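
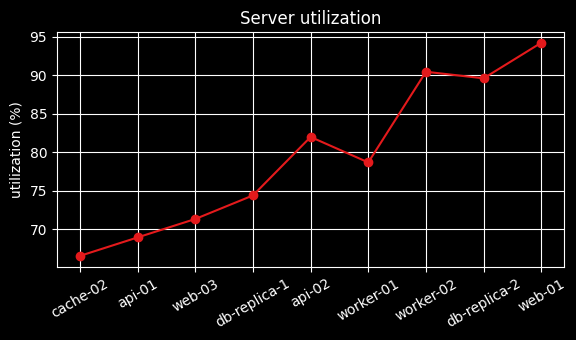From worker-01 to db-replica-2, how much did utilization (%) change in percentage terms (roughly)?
worker-01 ≈ 80, db-replica-2 ≈ 90; (90 − 80) / 80 ≈ +12.5%.

≈ +12.5%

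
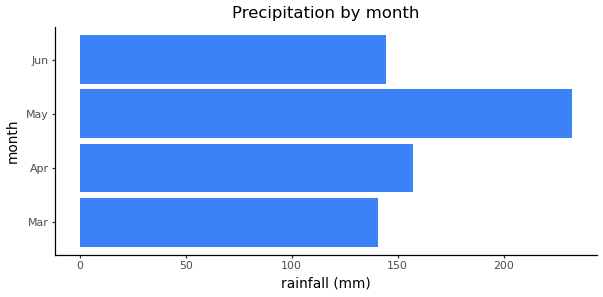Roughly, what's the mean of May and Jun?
≈ 190

(240 + 140) / 2 ≈ 190.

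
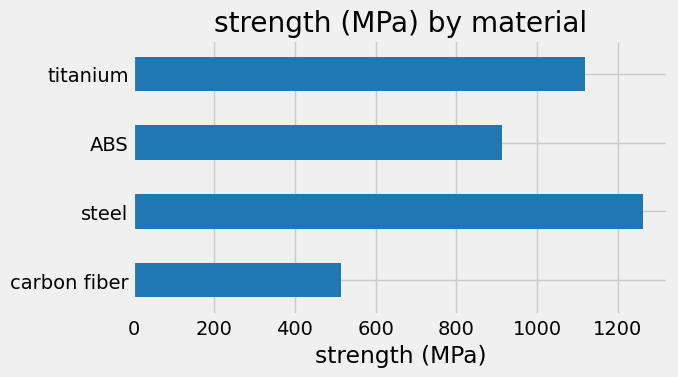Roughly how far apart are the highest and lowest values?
≈ 600

Max steel ≈ 1200, min carbon fiber ≈ 600; range ≈ 600.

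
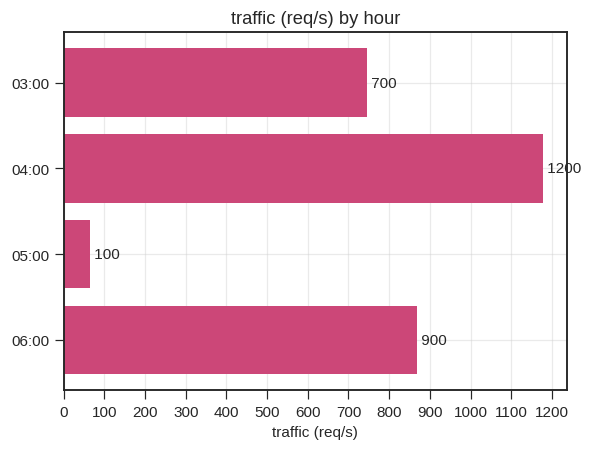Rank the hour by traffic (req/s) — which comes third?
Top 4: 04:00 ≈ 1200, 06:00 ≈ 900, 03:00 ≈ 700, 05:00 ≈ 100.

03:00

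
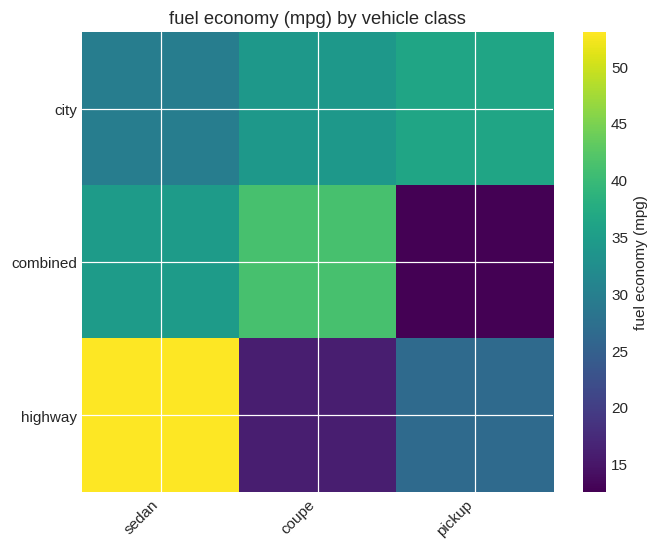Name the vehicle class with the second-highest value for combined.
Top 3 for combined: coupe ≈ 40, sedan ≈ 35, pickup ≈ 15.

sedan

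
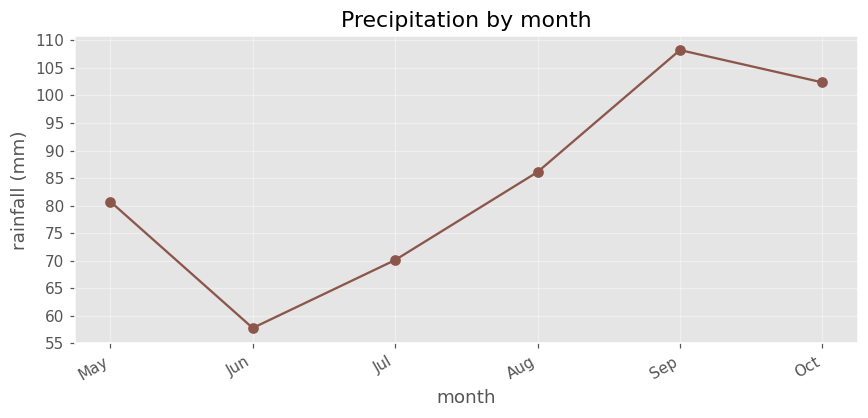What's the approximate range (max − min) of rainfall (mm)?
≈ 50

Max Sep ≈ 110, min Jun ≈ 60; range ≈ 50.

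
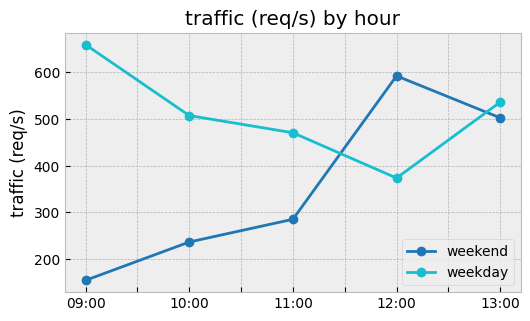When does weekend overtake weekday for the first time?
11:00: weekend ≈ 300 vs weekday ≈ 450 (not yet); 12:00: weekend ≈ 600 vs weekday ≈ 350 (first crossover).

12:00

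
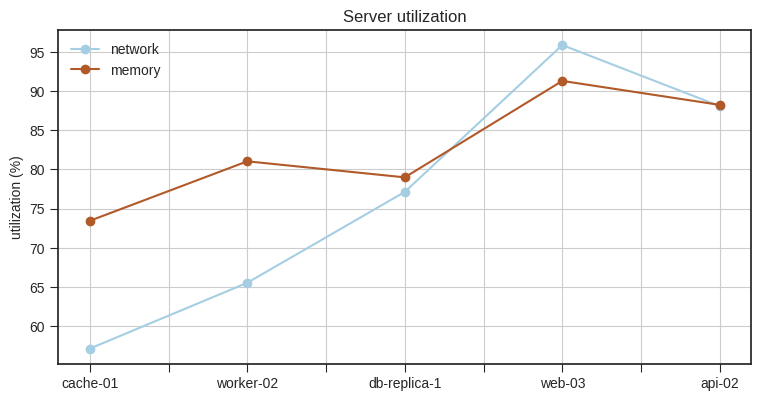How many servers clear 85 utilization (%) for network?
Above 85: web-03, api-02.

2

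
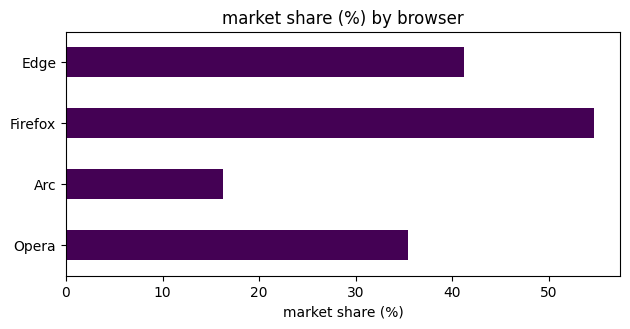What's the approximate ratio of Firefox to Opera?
≈ 1.57×

Firefox ≈ 55, Opera ≈ 35; 55/35 ≈ 1.57.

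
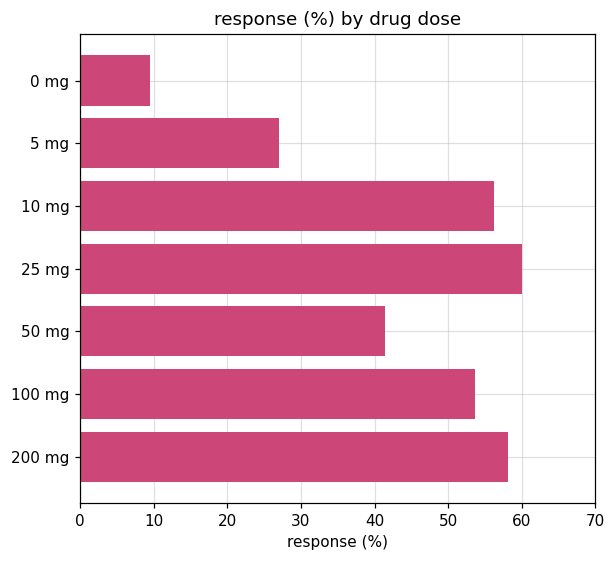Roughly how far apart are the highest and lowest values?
≈ 50

Max 25 mg ≈ 60, min 0 mg ≈ 10; range ≈ 50.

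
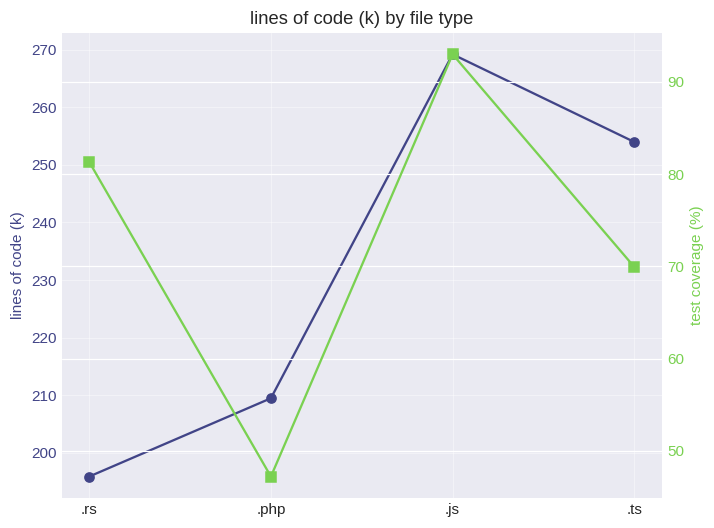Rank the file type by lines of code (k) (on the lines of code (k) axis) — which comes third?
Top 4 (on the lines of code (k) axis): .js ≈ 270, .ts ≈ 250, .php ≈ 210, .rs ≈ 200.

.php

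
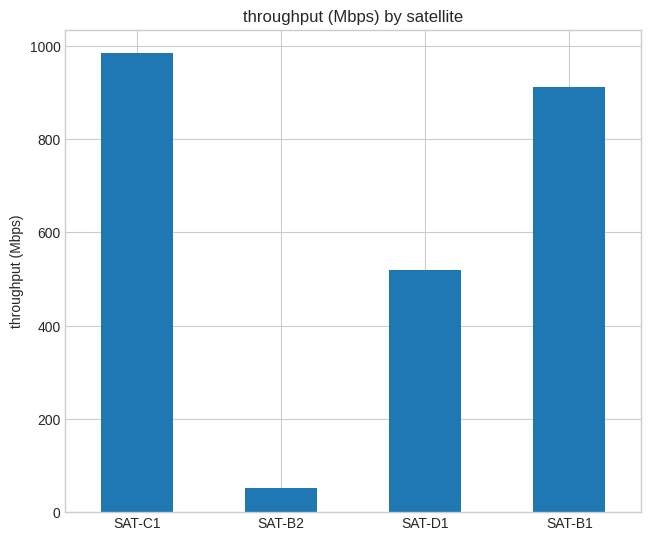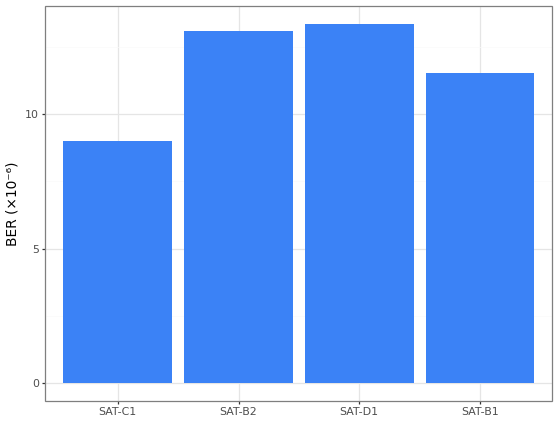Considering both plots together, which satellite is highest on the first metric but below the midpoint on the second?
SAT-C1

Chart 2 median BER (×10⁻⁶) ≈ 12; below-median satellites: SAT-C1, SAT-B1. Among those, SAT-C1 has the highest throughput (Mbps) (≈ 1000).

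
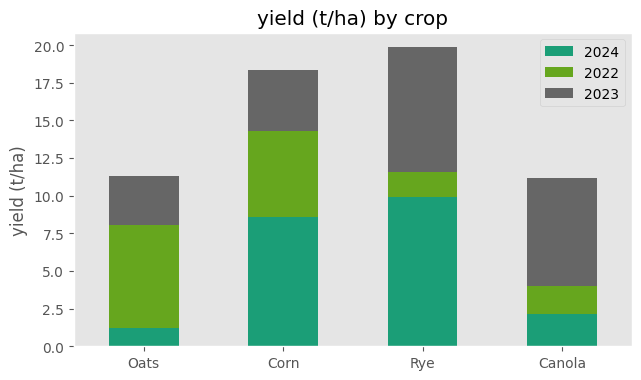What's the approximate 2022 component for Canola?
2022 top ≈ 4, bottom ≈ 2; segment ≈ 2.

≈ 2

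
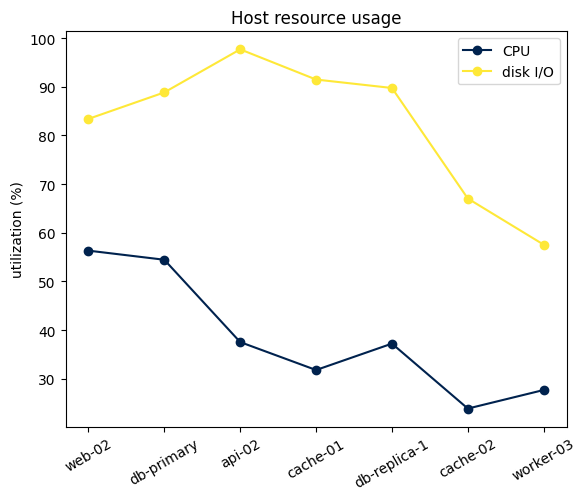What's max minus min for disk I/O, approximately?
≈ 40

Max api-02 ≈ 100, min worker-03 ≈ 60; range ≈ 40.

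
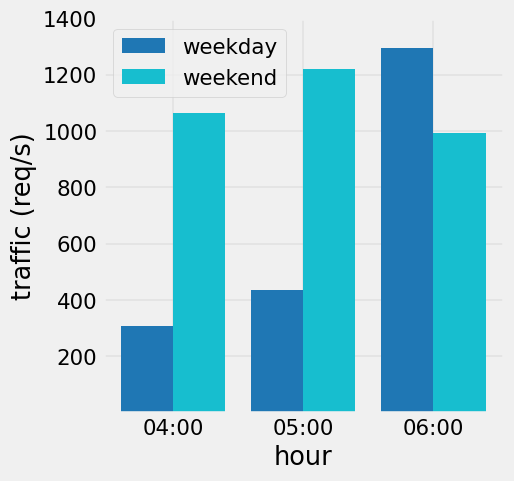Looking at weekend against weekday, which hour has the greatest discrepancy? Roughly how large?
05:00: weekend ≈ 1200, weekday ≈ 400 → gap ≈ 800. Next-largest (04:00) is only ≈ 600.

05:00, ≈ 800 req/s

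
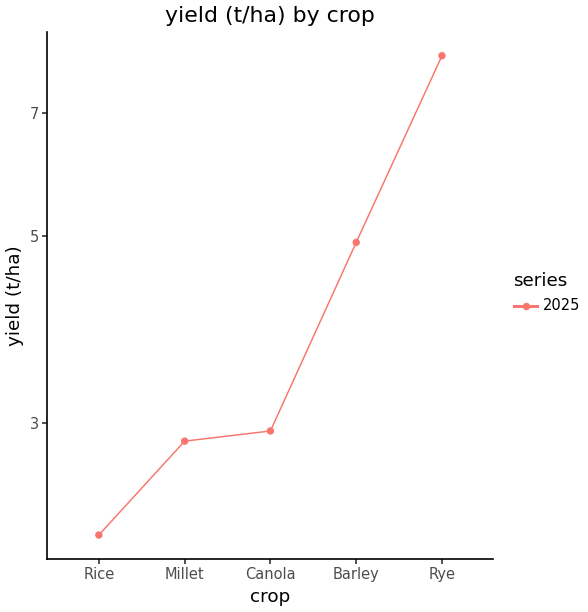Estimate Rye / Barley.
≈ 1.6×

Rye ≈ 8.0, Barley ≈ 5.0; 8.0/5.0 ≈ 1.6.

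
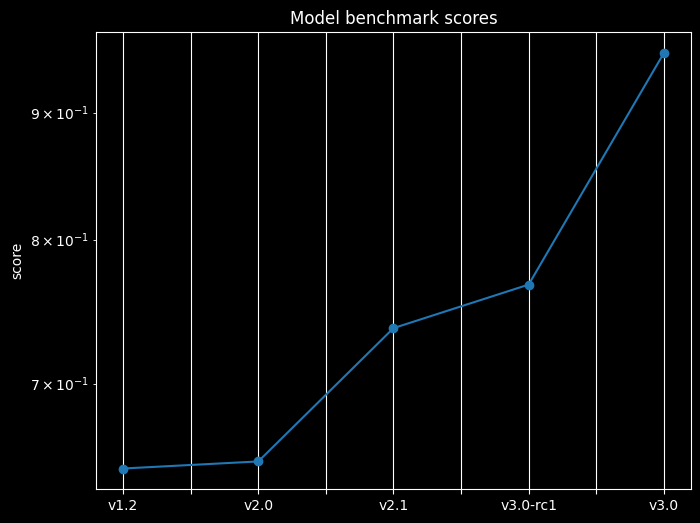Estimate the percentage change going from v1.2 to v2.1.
≈ +15.4%

v1.2 ≈ 0.65, v2.1 ≈ 0.75; (0.75 − 0.65) / 0.65 ≈ +15.4%.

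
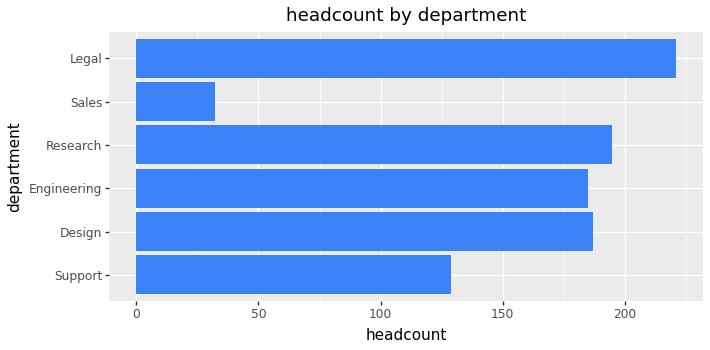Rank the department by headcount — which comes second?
Top 3: Legal ≈ 220, Research ≈ 200, Design ≈ 180.

Research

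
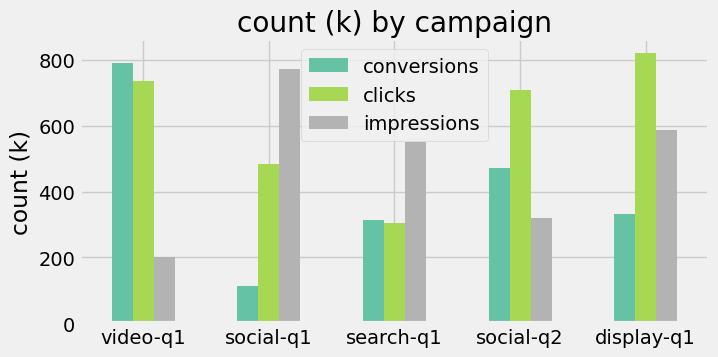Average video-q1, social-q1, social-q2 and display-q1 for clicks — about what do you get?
(700 + 500 + 700 + 800) / 4 ≈ 675.

≈ 675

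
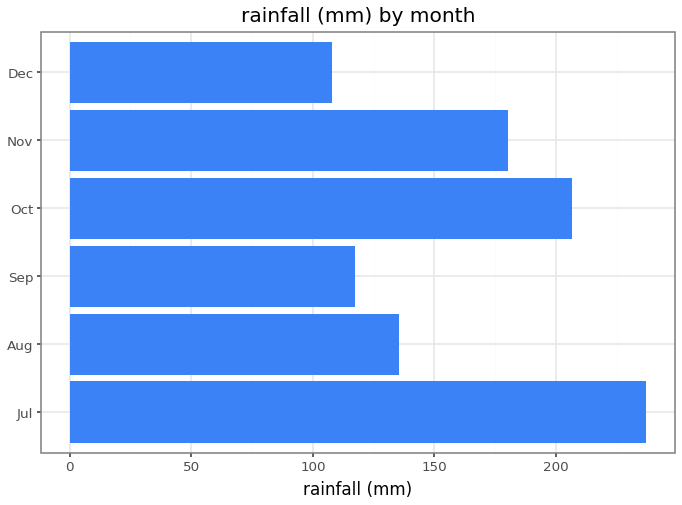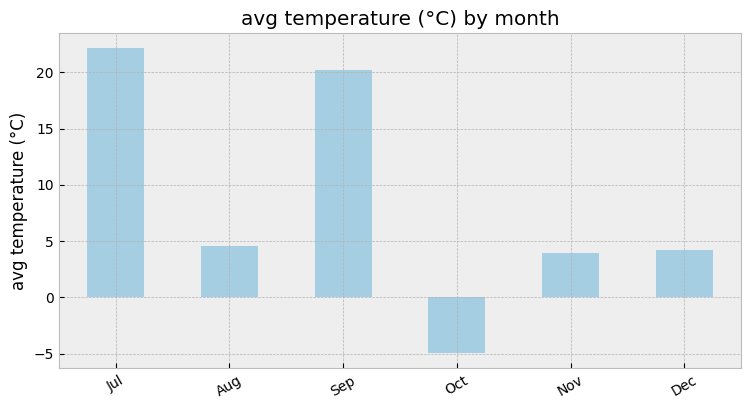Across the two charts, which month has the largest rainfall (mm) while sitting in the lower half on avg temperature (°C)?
Chart 2 median avg temperature (°C) ≈ 5; below-median months: Oct, Nov, Dec. Among those, Oct has the highest rainfall (mm) (≈ 200).

Oct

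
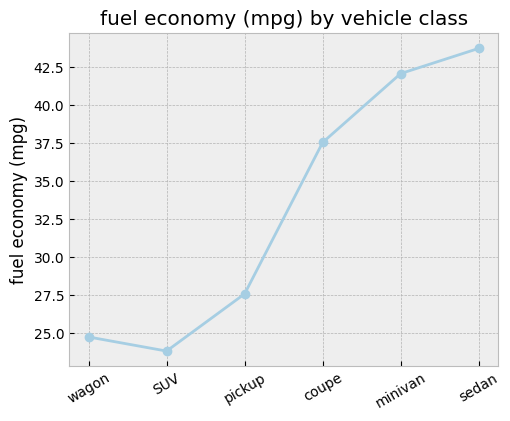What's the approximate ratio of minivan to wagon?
≈ 1.75×

minivan ≈ 42, wagon ≈ 24; 42/24 ≈ 1.75.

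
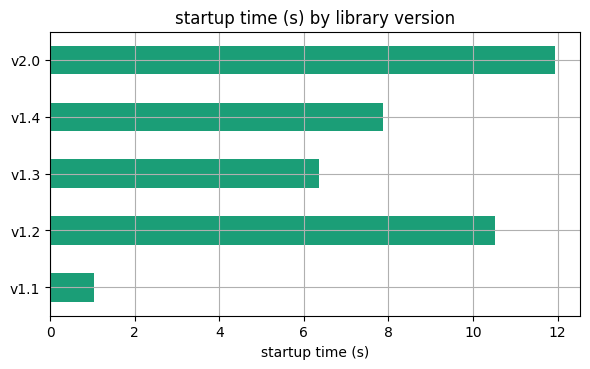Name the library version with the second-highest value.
Top 3: v2.0 ≈ 12, v1.2 ≈ 11, v1.4 ≈ 8.

v1.2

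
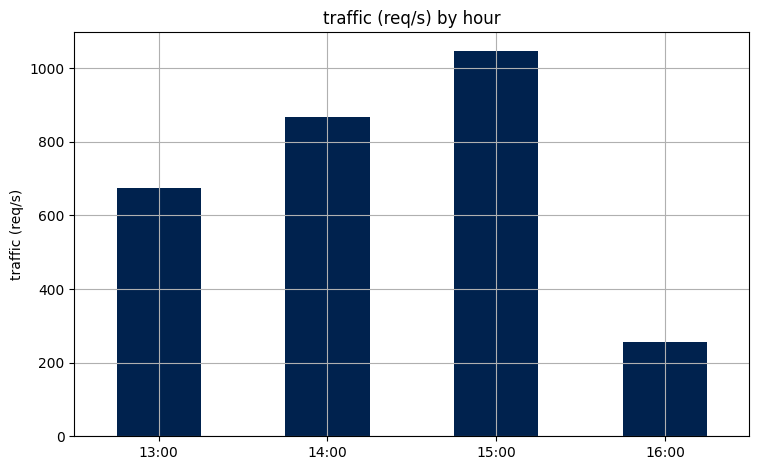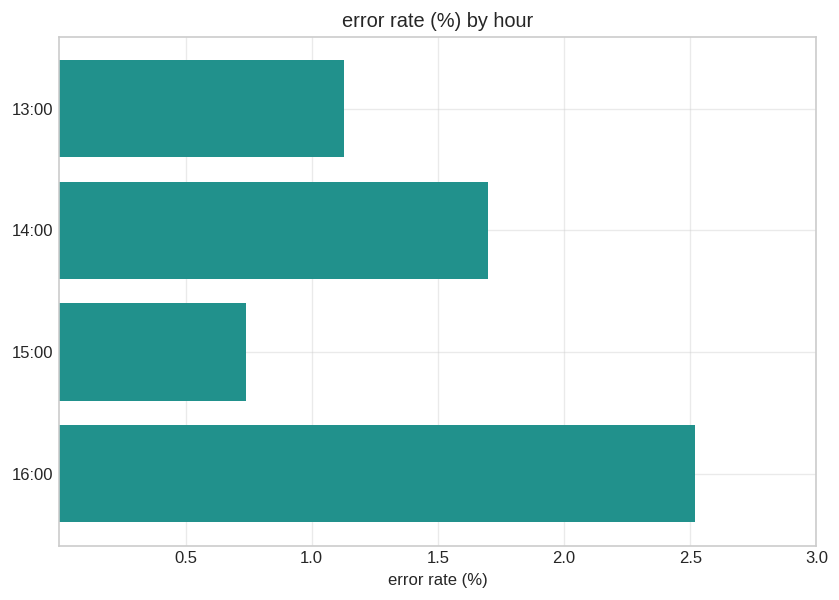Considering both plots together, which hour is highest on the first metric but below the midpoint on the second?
Chart 2 median error rate (%) ≈ 1.5; below-median hours: 13:00, 15:00. Among those, 15:00 has the highest traffic (req/s) (≈ 1000).

15:00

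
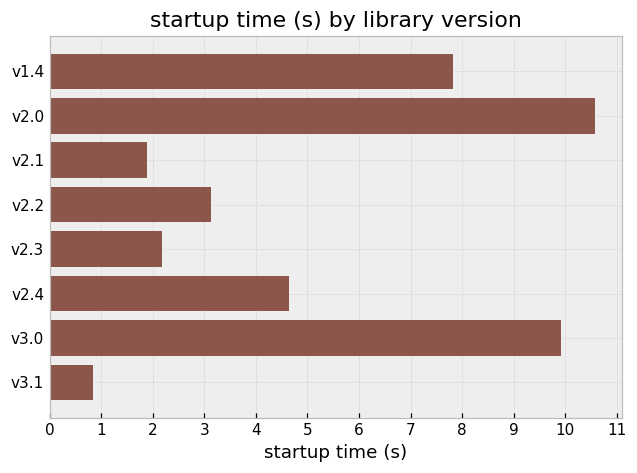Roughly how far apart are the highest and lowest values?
Max v2.0 ≈ 11, min v3.1 ≈ 1; range ≈ 10.

≈ 10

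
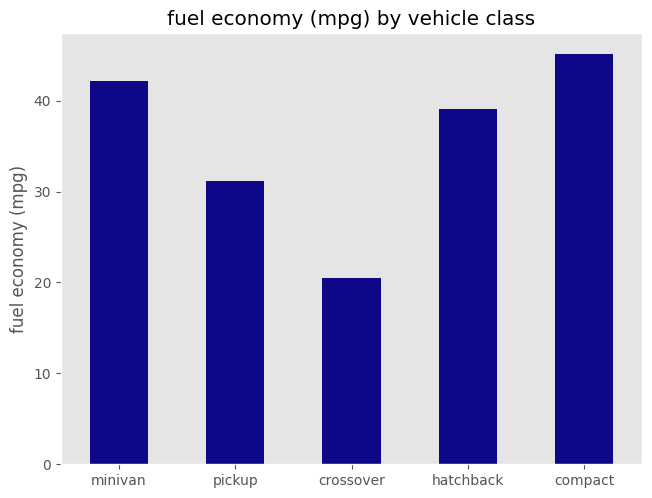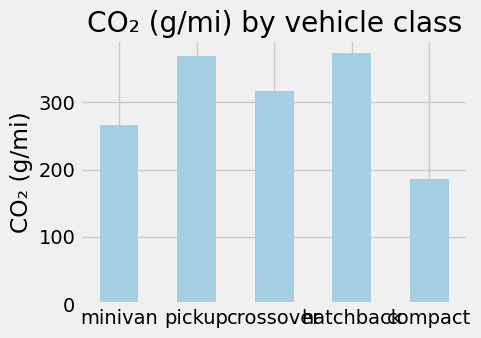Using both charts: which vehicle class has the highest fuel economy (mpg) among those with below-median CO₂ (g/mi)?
Chart 2 median CO₂ (g/mi) ≈ 300; below-median vehicle classes: minivan, compact. Among those, compact has the highest fuel economy (mpg) (≈ 45).

compact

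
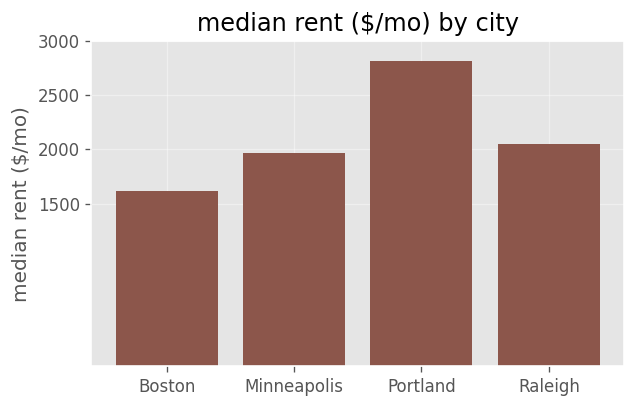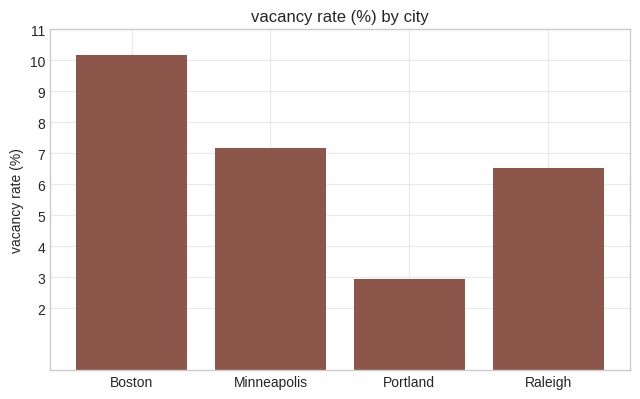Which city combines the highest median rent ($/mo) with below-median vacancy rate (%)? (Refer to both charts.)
Portland

Chart 2 median vacancy rate (%) ≈ 7; below-median cities: Portland, Raleigh. Among those, Portland has the highest median rent ($/mo) (≈ 3000).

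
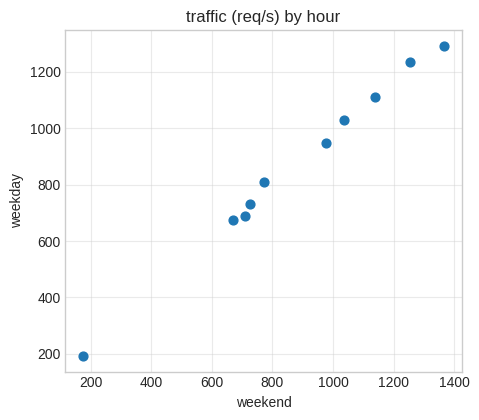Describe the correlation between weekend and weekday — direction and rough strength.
positive, strong

Points are positively correlated; strong (|r| ≈ 1.0).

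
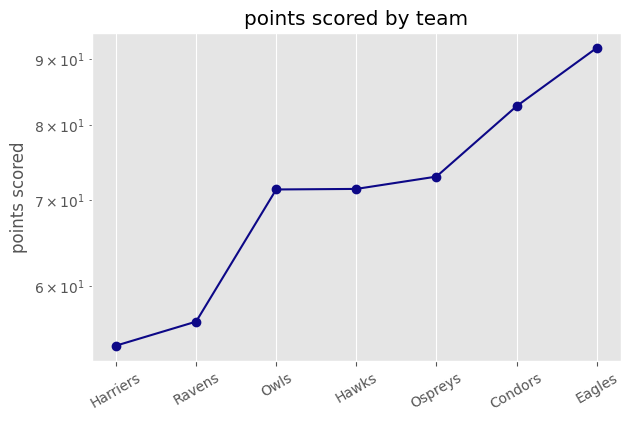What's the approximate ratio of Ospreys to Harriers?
≈ 1.36×

Ospreys ≈ 75, Harriers ≈ 55; 75/55 ≈ 1.36.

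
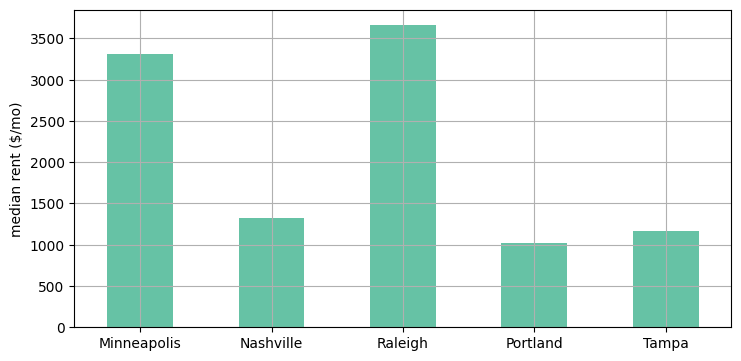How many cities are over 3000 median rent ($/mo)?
2

Above 3000: Minneapolis, Raleigh.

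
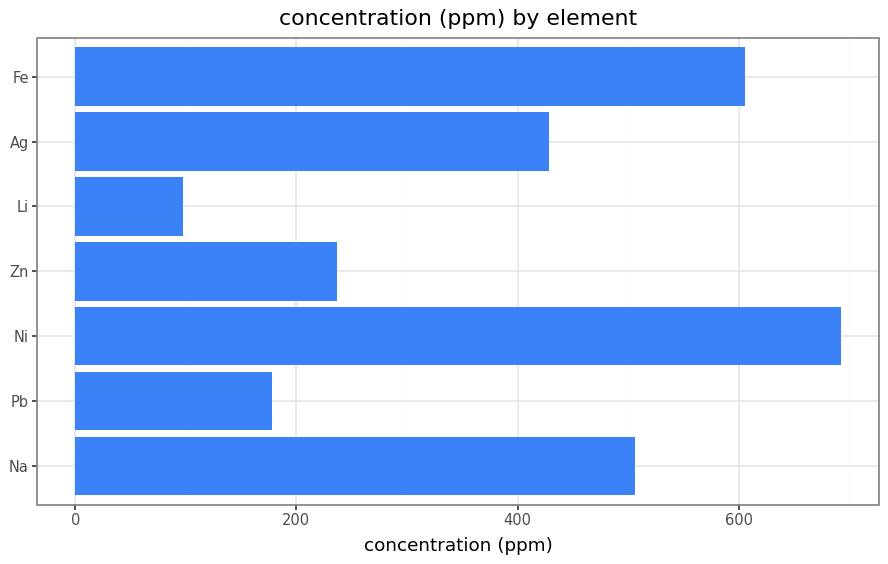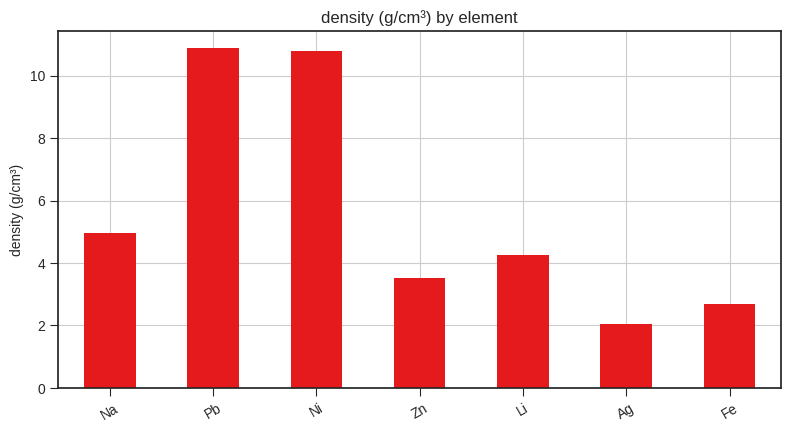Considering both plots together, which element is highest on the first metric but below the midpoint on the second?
Chart 2 median density (g/cm³) ≈ 4; below-median elements: Zn, Ag, Fe. Among those, Fe has the highest concentration (ppm) (≈ 600).

Fe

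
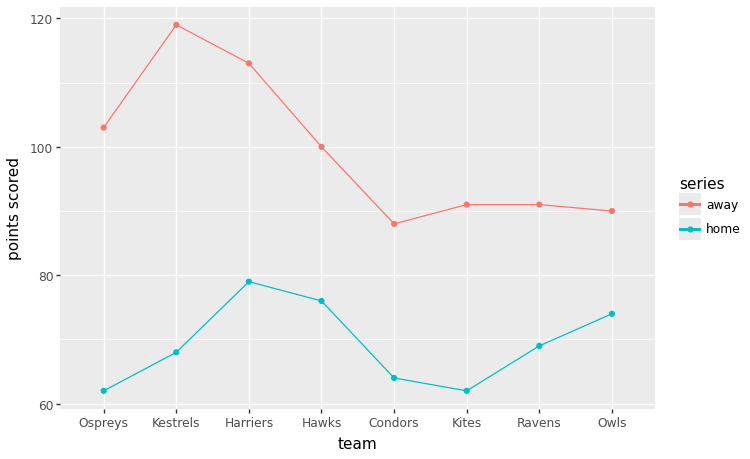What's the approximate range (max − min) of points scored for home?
≈ 20

Max Harriers ≈ 80, min Ospreys ≈ 60; range ≈ 20.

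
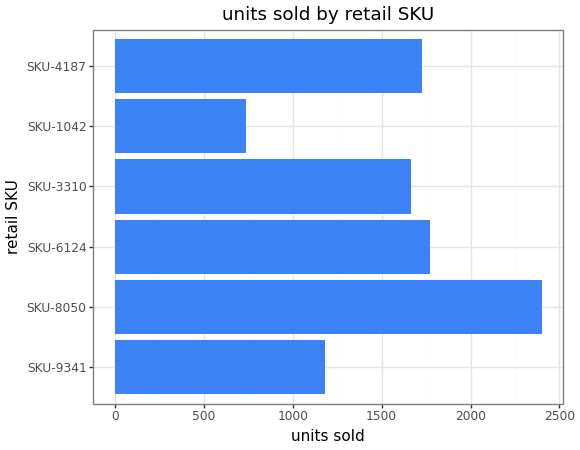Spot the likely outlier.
SKU-1042 ≈ 800; the rest sit between ≈ 1200 and ≈ 2400.

SKU-1042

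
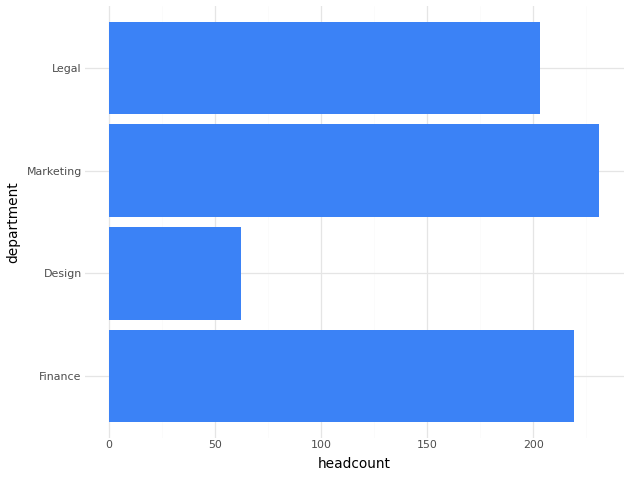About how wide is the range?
≈ 180

Max Marketing ≈ 240, min Design ≈ 60; range ≈ 180.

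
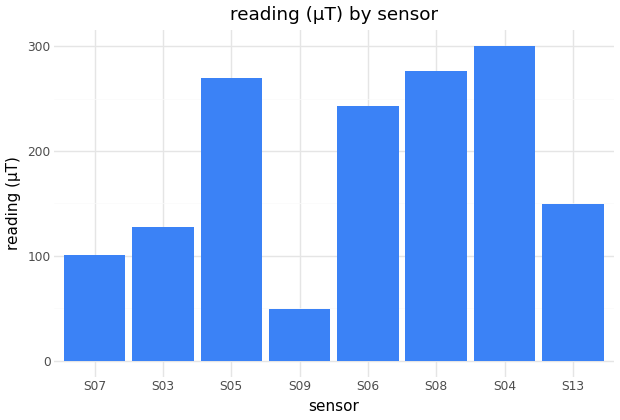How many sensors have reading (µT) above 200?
4

Above 200: S05, S06, S08, S04.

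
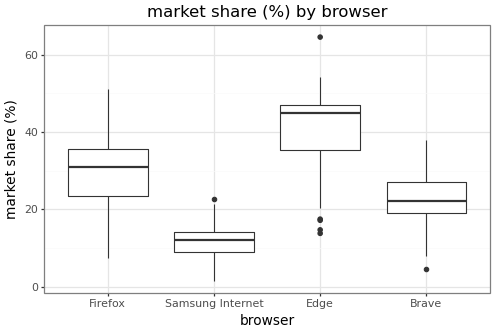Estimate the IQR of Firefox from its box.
≈ 10

Q3 ≈ 35, Q1 ≈ 25; IQR ≈ 10.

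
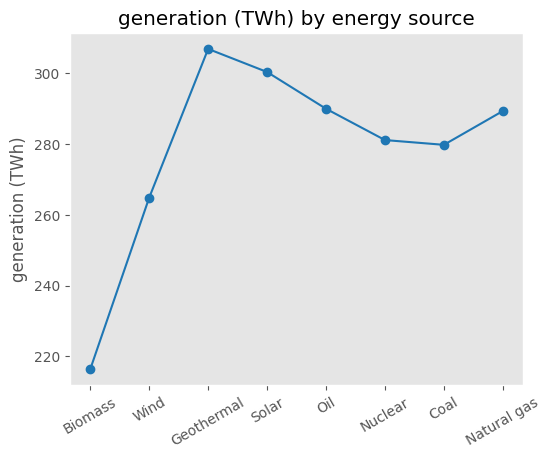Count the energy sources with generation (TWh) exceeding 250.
Above 250: Wind, Geothermal, Solar, Oil, Nuclear, Coal, Natural gas.

7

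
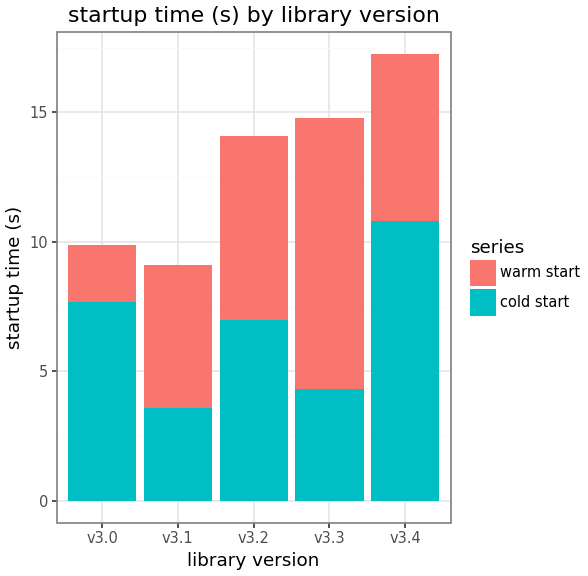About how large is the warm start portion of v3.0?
≈ 2

warm start top ≈ 10, bottom ≈ 8; segment ≈ 2.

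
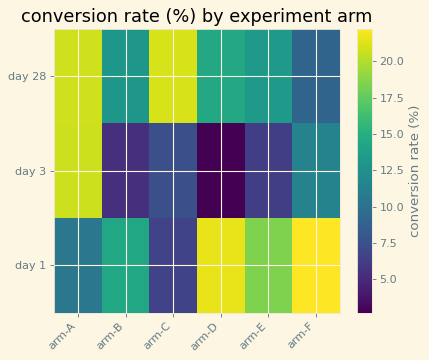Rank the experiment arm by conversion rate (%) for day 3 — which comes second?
Top 3 for day 3: arm-A ≈ 20, arm-F ≈ 12, arm-C ≈ 8.

arm-F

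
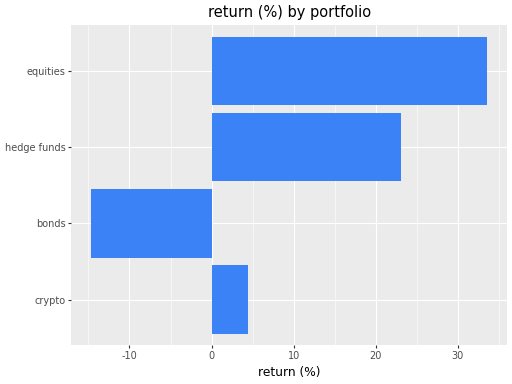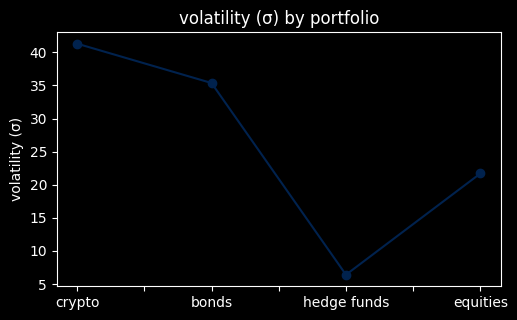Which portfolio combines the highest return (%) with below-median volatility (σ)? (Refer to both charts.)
equities

Chart 2 median volatility (σ) ≈ 30; below-median portfolios: hedge funds, equities. Among those, equities has the highest return (%) (≈ 35).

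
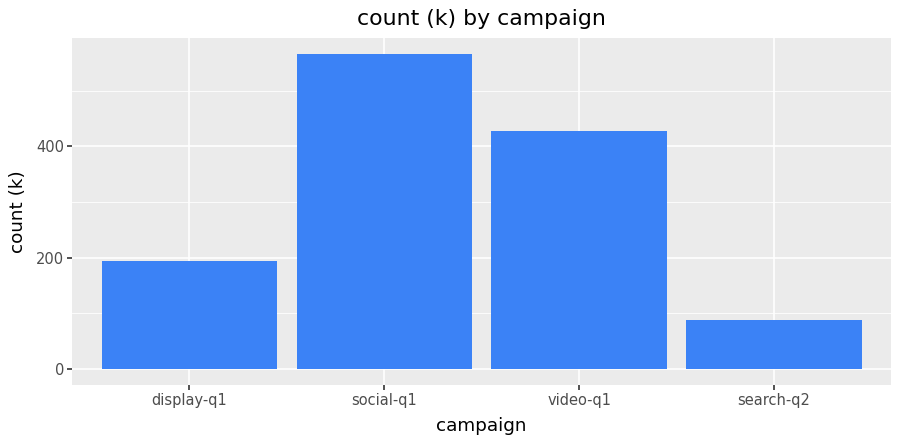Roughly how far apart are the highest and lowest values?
Max social-q1 ≈ 550, min search-q2 ≈ 100; range ≈ 450.

≈ 450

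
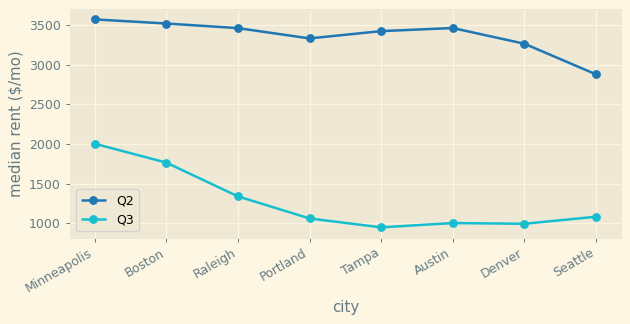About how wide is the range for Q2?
≈ 500

Max Minneapolis ≈ 3500, min Seattle ≈ 3000; range ≈ 500.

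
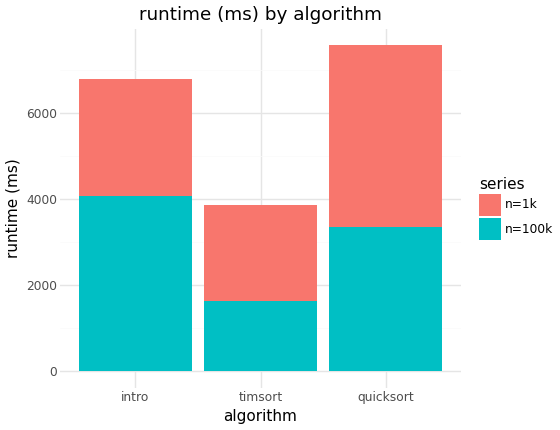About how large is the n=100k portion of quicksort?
n=100k top ≈ 3000, bottom ≈ 0; segment ≈ 3000.

≈ 3000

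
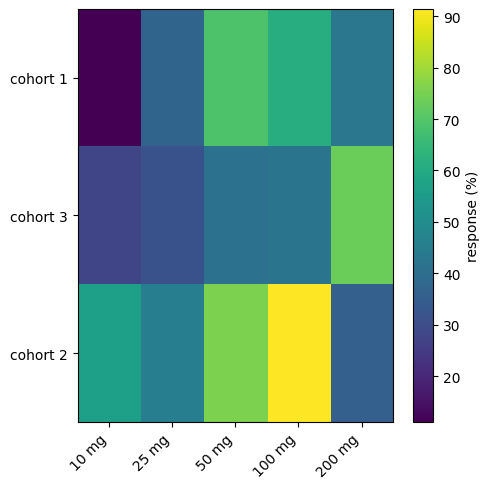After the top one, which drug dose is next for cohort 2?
Top 3 for cohort 2: 100 mg ≈ 90, 50 mg ≈ 80, 10 mg ≈ 60.

50 mg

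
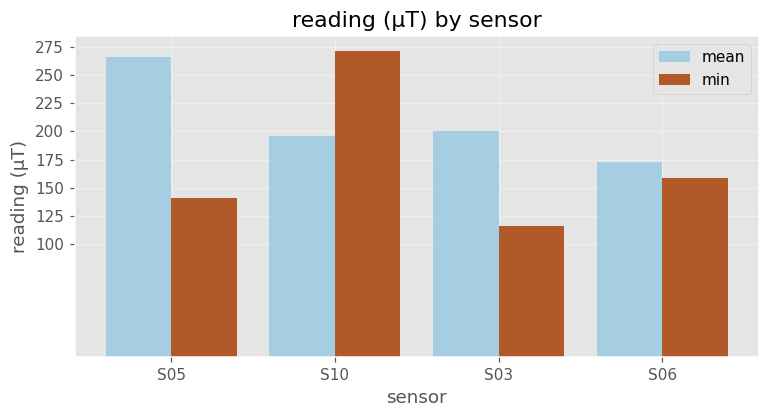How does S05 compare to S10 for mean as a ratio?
≈ 1.38×

S05 ≈ 275, S10 ≈ 200; 275/200 ≈ 1.38.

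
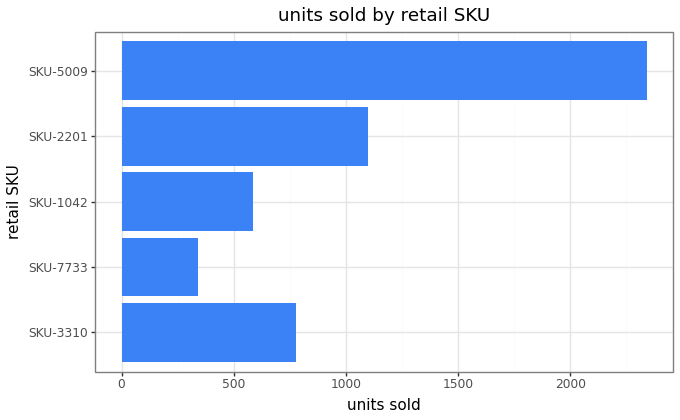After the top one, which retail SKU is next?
Top 3: SKU-5009 ≈ 2400, SKU-2201 ≈ 1000, SKU-3310 ≈ 800.

SKU-2201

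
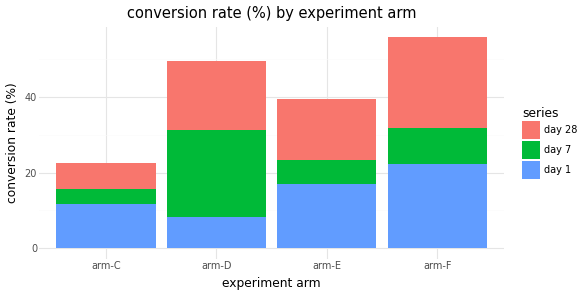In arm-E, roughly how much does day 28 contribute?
≈ 15

day 28 top ≈ 40, bottom ≈ 25; segment ≈ 15.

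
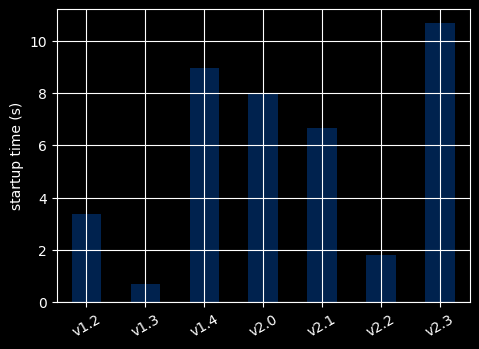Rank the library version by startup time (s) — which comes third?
v2.0

Top 4: v2.3 ≈ 11, v1.4 ≈ 9, v2.0 ≈ 8, v2.1 ≈ 7.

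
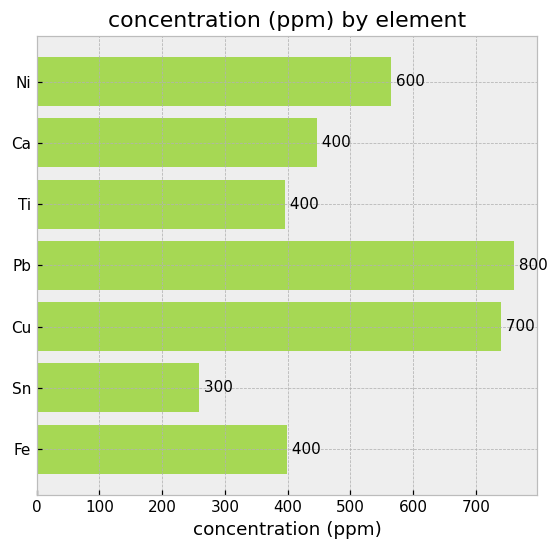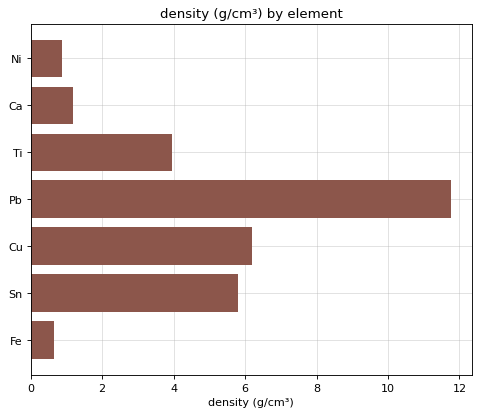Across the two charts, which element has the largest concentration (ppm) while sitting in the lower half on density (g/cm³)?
Chart 2 median density (g/cm³) ≈ 4; below-median elements: Ni, Ca, Fe. Among those, Ni has the highest concentration (ppm) (≈ 600).

Ni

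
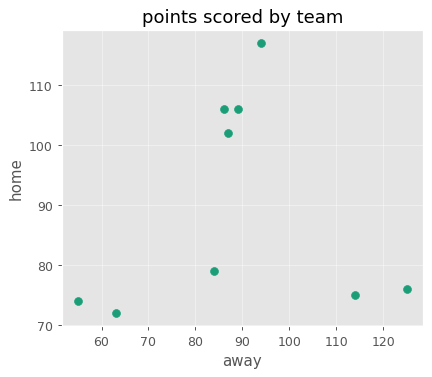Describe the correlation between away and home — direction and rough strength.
Points are roughly uncorrelated; weak (|r| ≈ 0.1).

no clear correlation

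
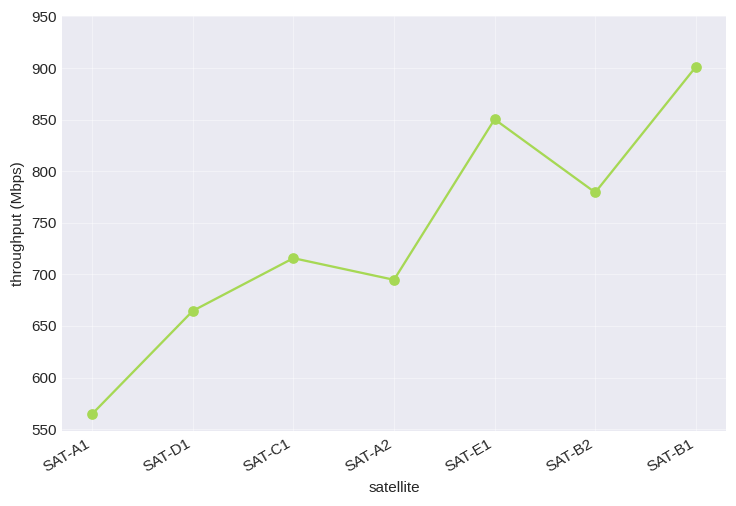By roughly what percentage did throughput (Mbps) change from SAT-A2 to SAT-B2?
≈ +14.3%

SAT-A2 ≈ 700, SAT-B2 ≈ 800; (800 − 700) / 700 ≈ +14.3%.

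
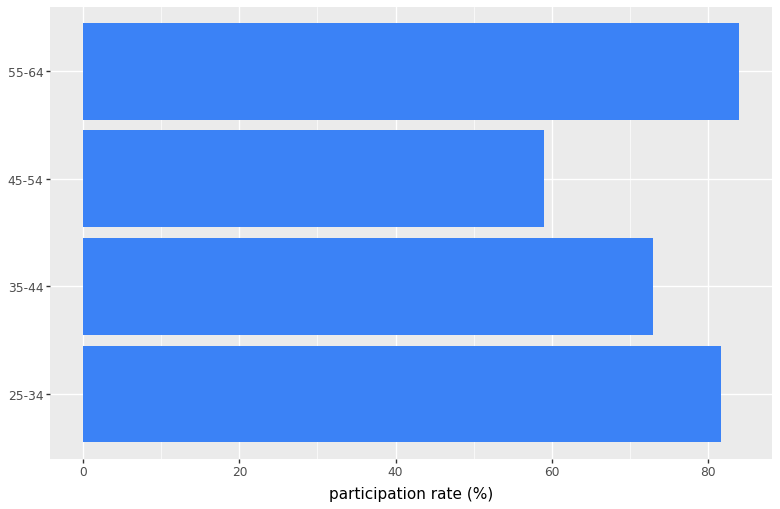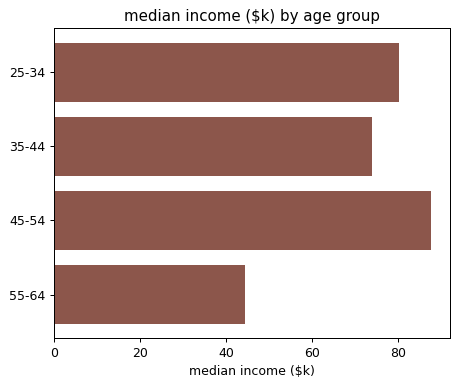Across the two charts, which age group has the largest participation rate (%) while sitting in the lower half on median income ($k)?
55-64

Chart 2 median median income ($k) ≈ 80; below-median age groups: 35-44, 55-64. Among those, 55-64 has the highest participation rate (%) (≈ 80).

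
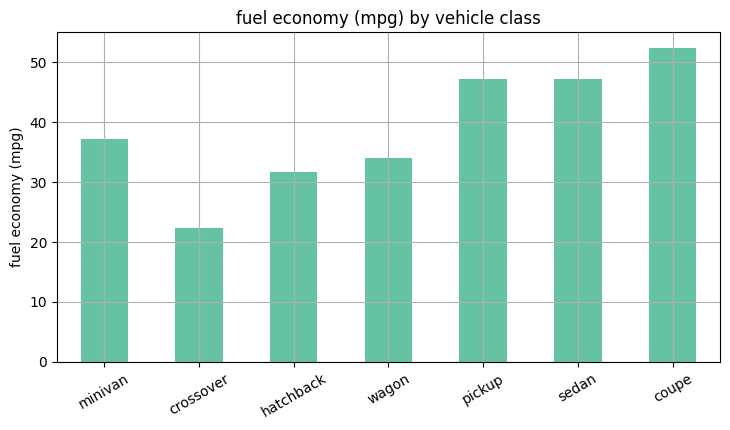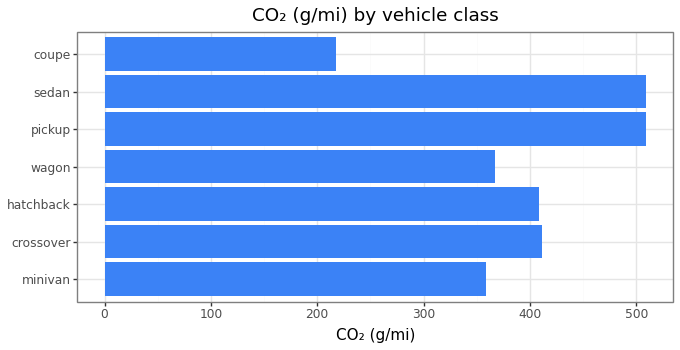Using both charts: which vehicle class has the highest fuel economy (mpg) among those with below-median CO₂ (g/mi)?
coupe

Chart 2 median CO₂ (g/mi) ≈ 400; below-median vehicle classes: minivan, wagon, coupe. Among those, coupe has the highest fuel economy (mpg) (≈ 50).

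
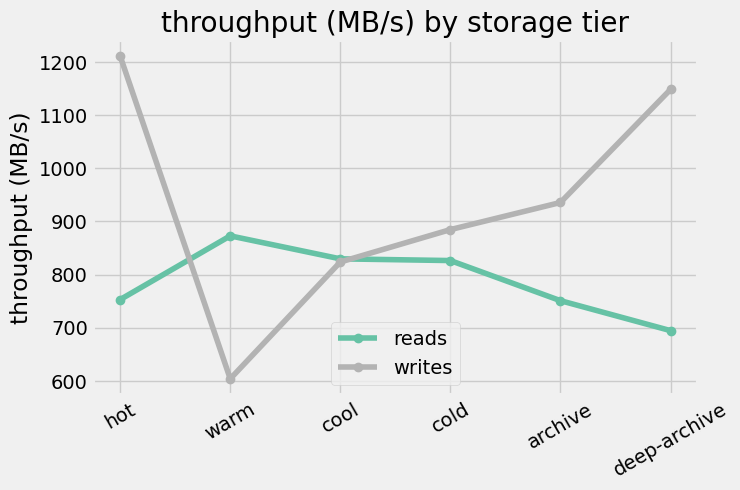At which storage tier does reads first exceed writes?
warm

hot: reads ≈ 800 vs writes ≈ 1200 (not yet); warm: reads ≈ 900 vs writes ≈ 600 (first crossover).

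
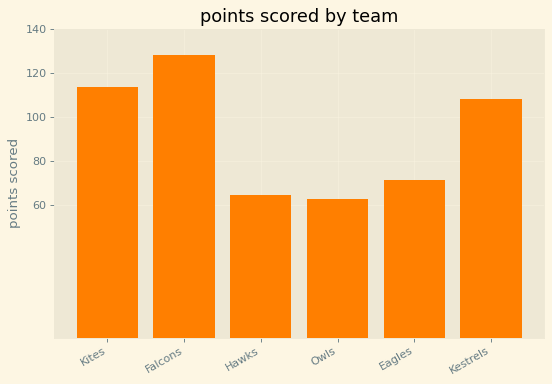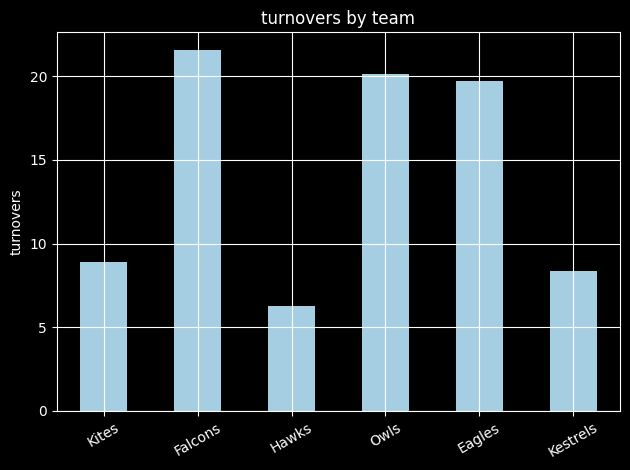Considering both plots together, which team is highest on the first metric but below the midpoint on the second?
Kites

Chart 2 median turnovers ≈ 14; below-median teams: Kites, Hawks, Kestrels. Among those, Kites has the highest points scored (≈ 120).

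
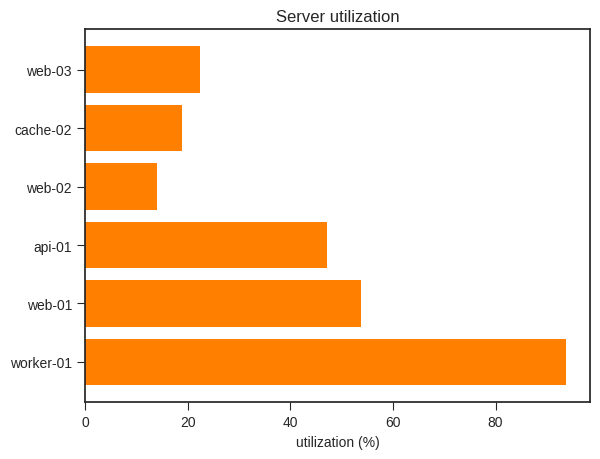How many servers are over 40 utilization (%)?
Above 40: api-01, web-01, worker-01.

3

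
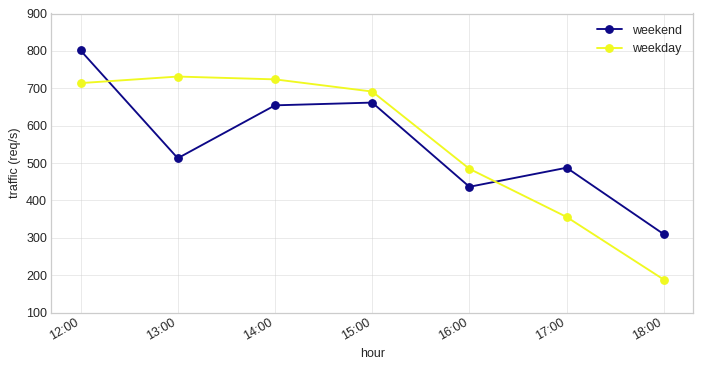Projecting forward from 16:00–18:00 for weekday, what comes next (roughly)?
≈ 50

Last three: 500, 400, 200 → slope ≈ -150/step → next ≈ 50.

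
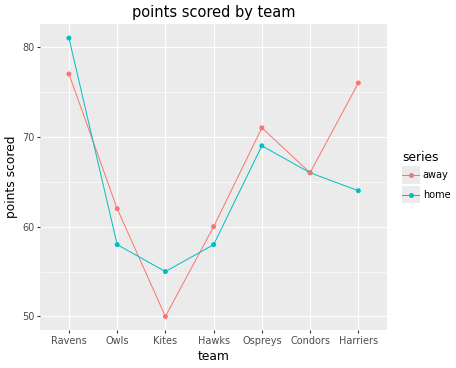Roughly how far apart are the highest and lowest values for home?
≈ 25

Max Ravens ≈ 80, min Kites ≈ 55; range ≈ 25.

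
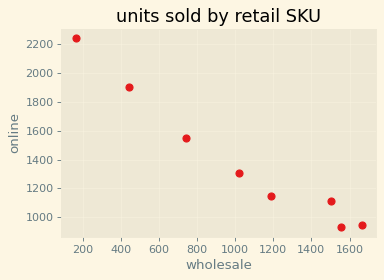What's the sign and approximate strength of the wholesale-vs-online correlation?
negative, strong

Points are negatively correlated; strong (|r| ≈ 1.0).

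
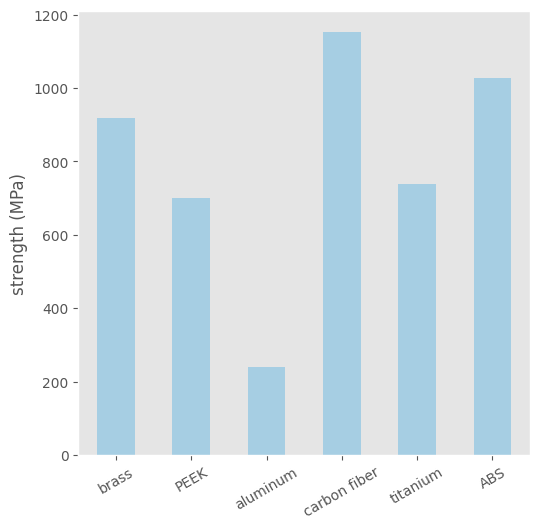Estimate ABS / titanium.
≈ 1.43×

ABS ≈ 1000, titanium ≈ 700; 1000/700 ≈ 1.43.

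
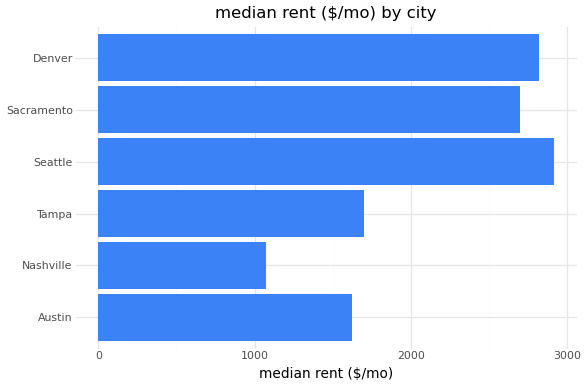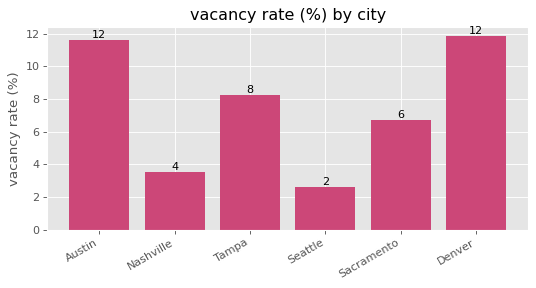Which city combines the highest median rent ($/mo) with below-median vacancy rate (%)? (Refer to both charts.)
Chart 2 median vacancy rate (%) ≈ 8; below-median cities: Nashville, Seattle, Sacramento. Among those, Seattle has the highest median rent ($/mo) (≈ 3000).

Seattle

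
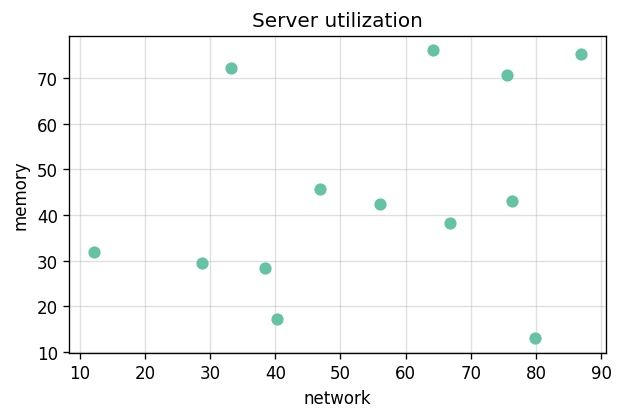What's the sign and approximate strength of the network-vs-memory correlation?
Points are positively correlated; weak (|r| ≈ 0.3).

positive, weak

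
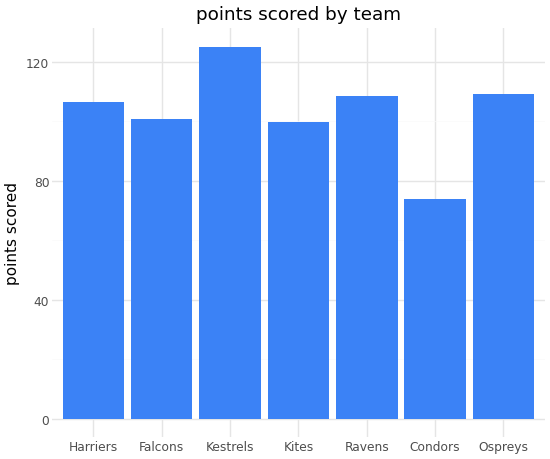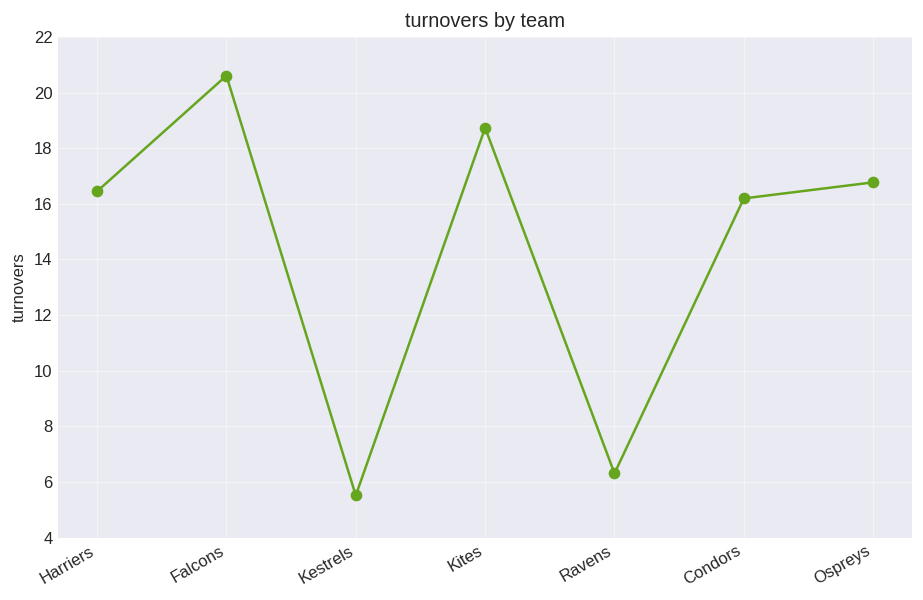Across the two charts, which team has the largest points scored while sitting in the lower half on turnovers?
Chart 2 median turnovers ≈ 16; below-median teams: Kestrels, Ravens, Condors. Among those, Kestrels has the highest points scored (≈ 120).

Kestrels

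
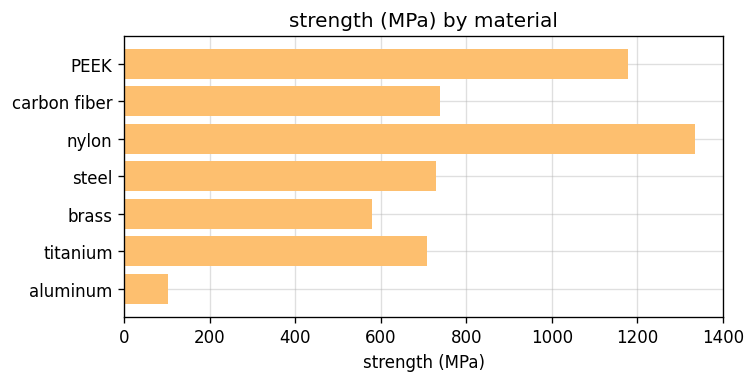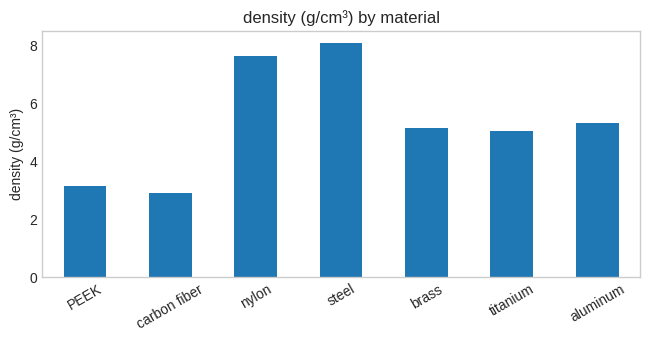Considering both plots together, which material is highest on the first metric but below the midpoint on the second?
PEEK

Chart 2 median density (g/cm³) ≈ 5; below-median materials: PEEK, carbon fiber, titanium. Among those, PEEK has the highest strength (MPa) (≈ 1200).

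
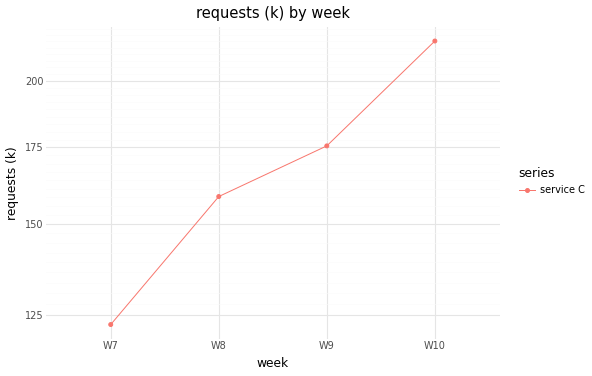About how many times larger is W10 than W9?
W10 ≈ 220, W9 ≈ 180; 220/180 ≈ 1.22.

≈ 1.22×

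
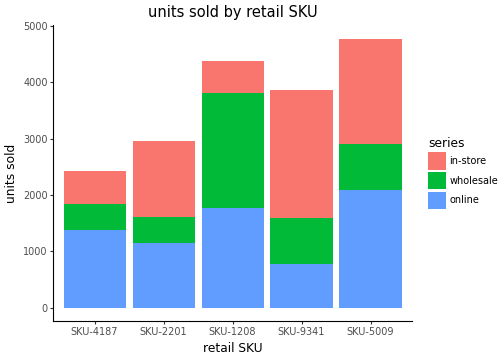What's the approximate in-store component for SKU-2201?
in-store top ≈ 3000, bottom ≈ 1500; segment ≈ 1500.

≈ 1500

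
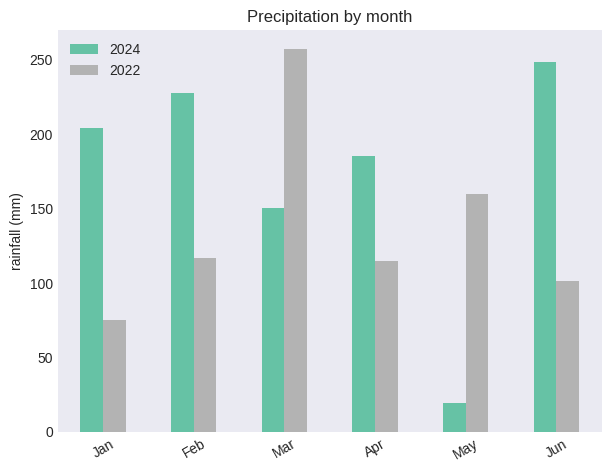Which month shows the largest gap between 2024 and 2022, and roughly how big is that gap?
Jun, ≈ 150 mm

Jun: 2024 ≈ 250, 2022 ≈ 100 → gap ≈ 150. Next-largest (May) is only ≈ 125.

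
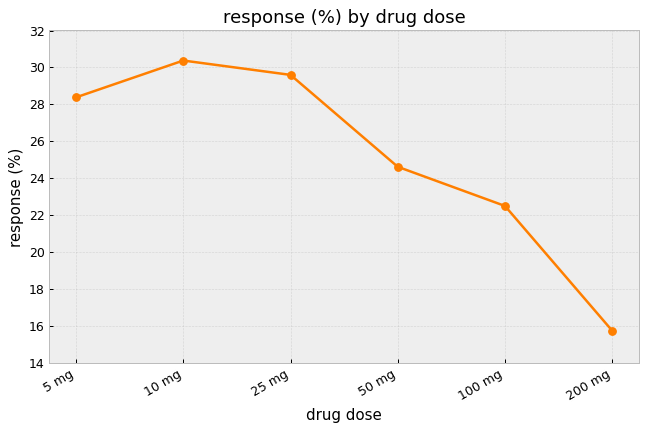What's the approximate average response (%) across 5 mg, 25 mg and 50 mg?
≈ 27

(28 + 30 + 24) / 3 ≈ 27.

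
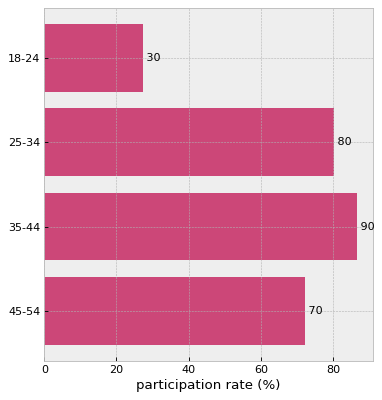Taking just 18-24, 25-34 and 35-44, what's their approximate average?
≈ 67

(30 + 80 + 90) / 3 ≈ 67.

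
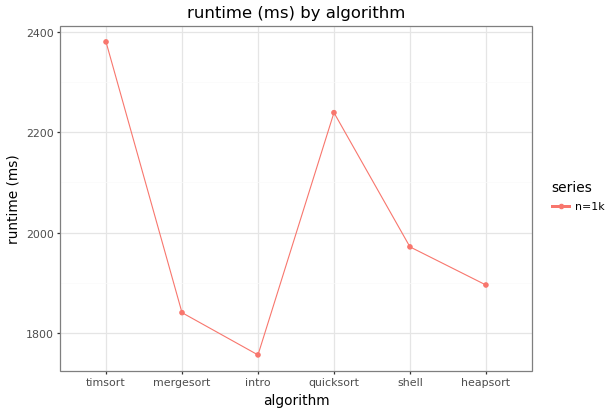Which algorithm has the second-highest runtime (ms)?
quicksort

Top 3: timsort ≈ 2400, quicksort ≈ 2200, shell ≈ 2000.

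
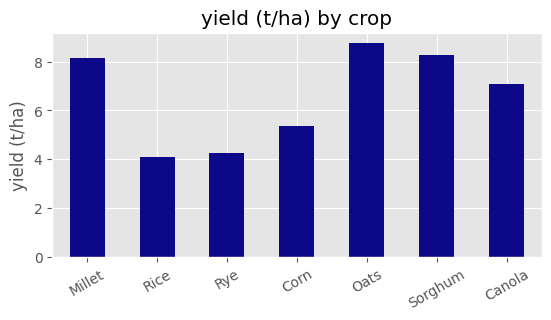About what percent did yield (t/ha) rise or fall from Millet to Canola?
Millet ≈ 8, Canola ≈ 7; (7 − 8) / 8 ≈ -12.5%.

≈ -12.5%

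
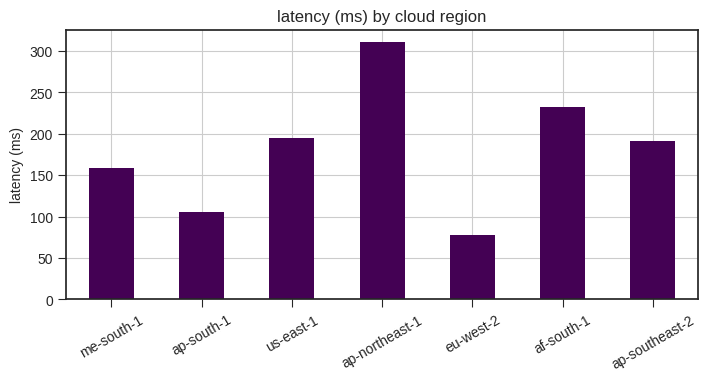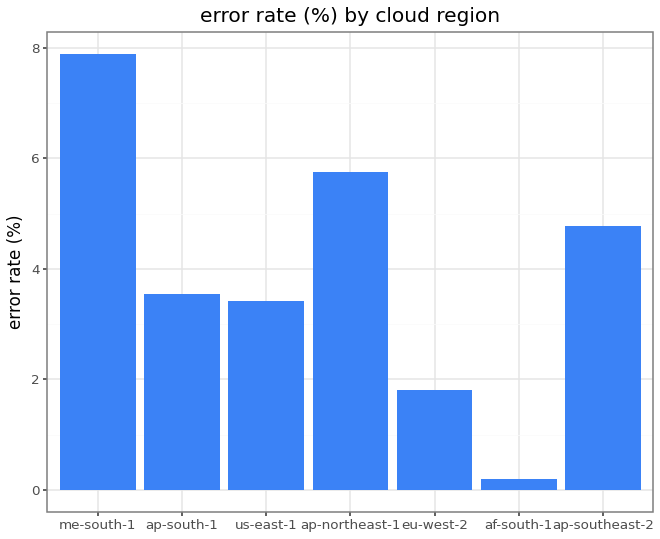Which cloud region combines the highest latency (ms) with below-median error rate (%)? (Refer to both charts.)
af-south-1

Chart 2 median error rate (%) ≈ 4; below-median cloud regions: us-east-1, eu-west-2, af-south-1. Among those, af-south-1 has the highest latency (ms) (≈ 250).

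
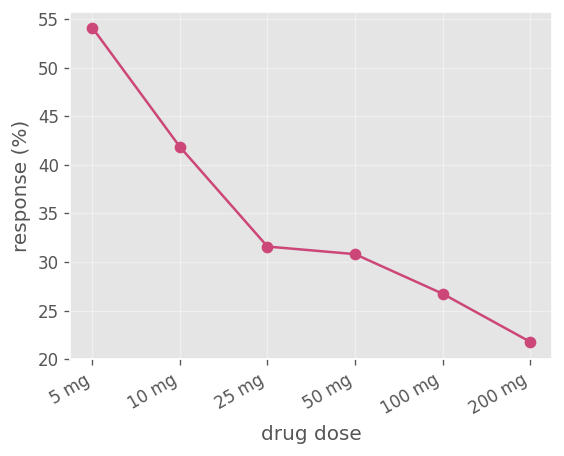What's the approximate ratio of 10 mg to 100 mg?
10 mg ≈ 40, 100 mg ≈ 25; 40/25 ≈ 1.6.

≈ 1.6×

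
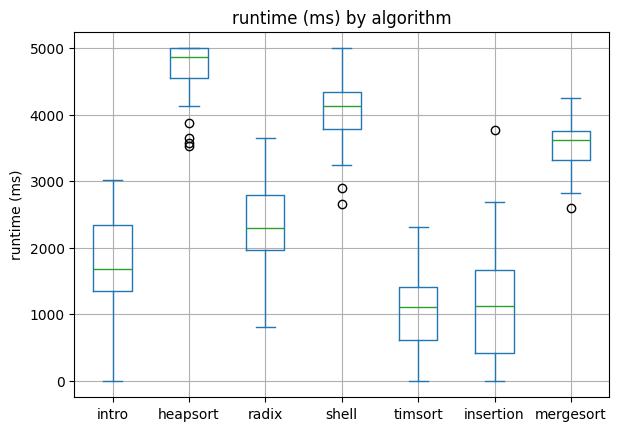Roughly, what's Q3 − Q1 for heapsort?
Q3 ≈ 5000, Q1 ≈ 4500; IQR ≈ 500.

≈ 500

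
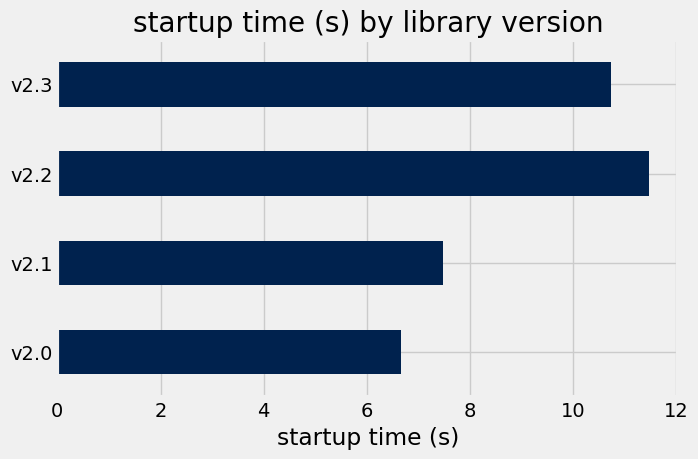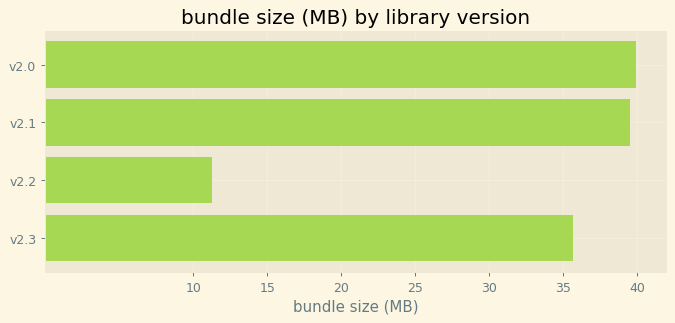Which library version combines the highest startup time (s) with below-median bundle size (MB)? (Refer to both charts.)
v2.2

Chart 2 median bundle size (MB) ≈ 40; below-median library versions: v2.2, v2.3. Among those, v2.2 has the highest startup time (s) (≈ 12).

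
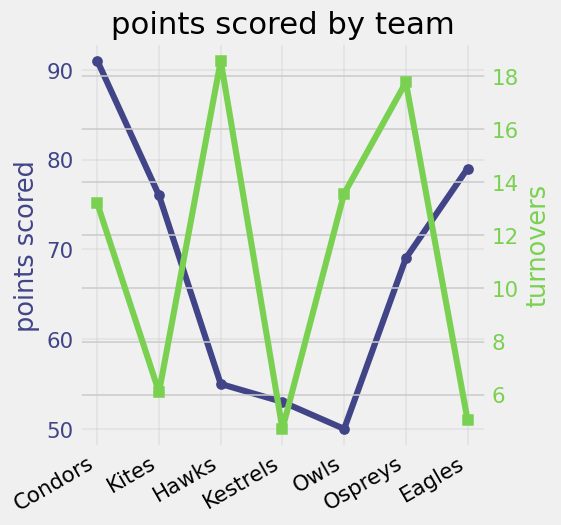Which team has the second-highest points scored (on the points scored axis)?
Eagles

Top 3 (on the points scored axis): Condors ≈ 90, Eagles ≈ 80, Kites ≈ 75.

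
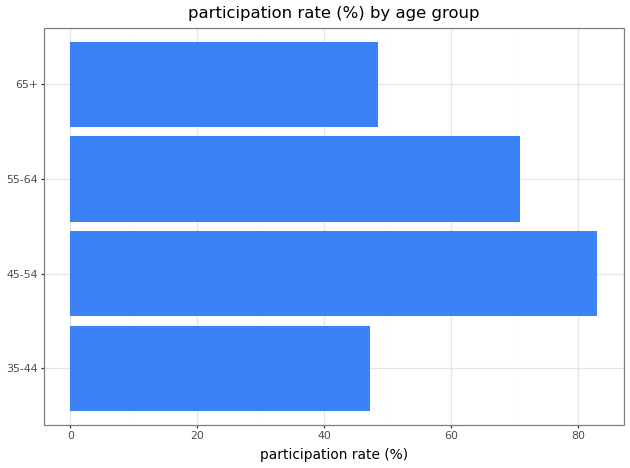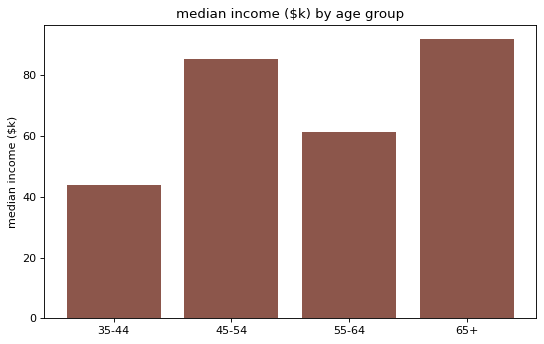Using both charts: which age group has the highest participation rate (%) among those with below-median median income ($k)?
Chart 2 median median income ($k) ≈ 70; below-median age groups: 35-44, 55-64. Among those, 55-64 has the highest participation rate (%) (≈ 70).

55-64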